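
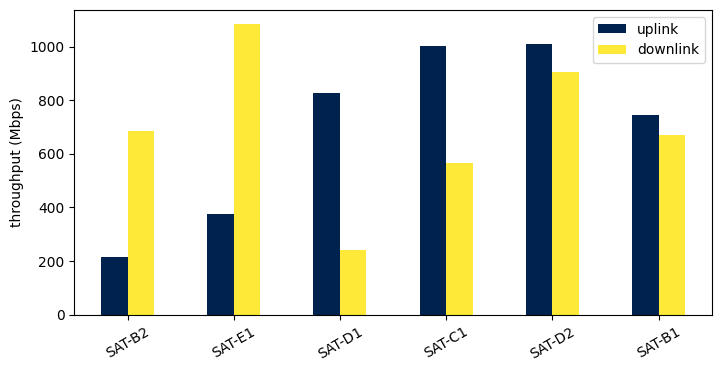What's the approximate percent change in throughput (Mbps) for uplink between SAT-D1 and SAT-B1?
≈ -12.5%

SAT-D1 ≈ 800, SAT-B1 ≈ 700; (700 − 800) / 800 ≈ -12.5%.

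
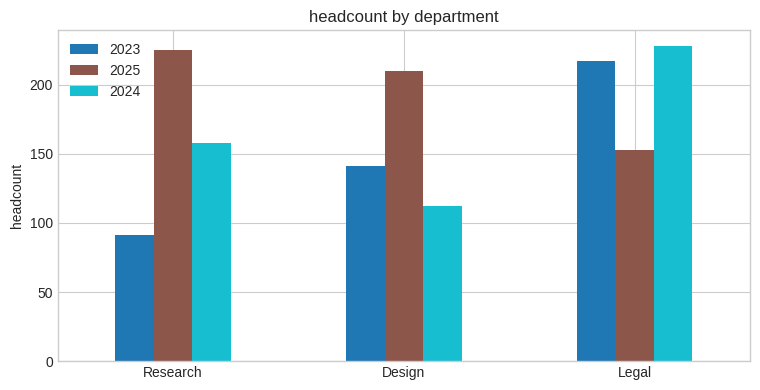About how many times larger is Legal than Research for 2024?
≈ 1.38×

Legal ≈ 220, Research ≈ 160; 220/160 ≈ 1.38.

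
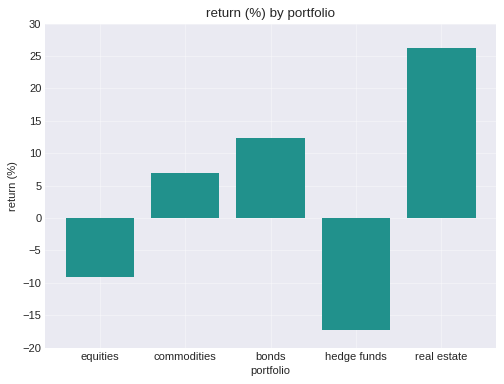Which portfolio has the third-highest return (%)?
Top 4: real estate ≈ 25, bonds ≈ 10, commodities ≈ 5, equities ≈ -10.

commodities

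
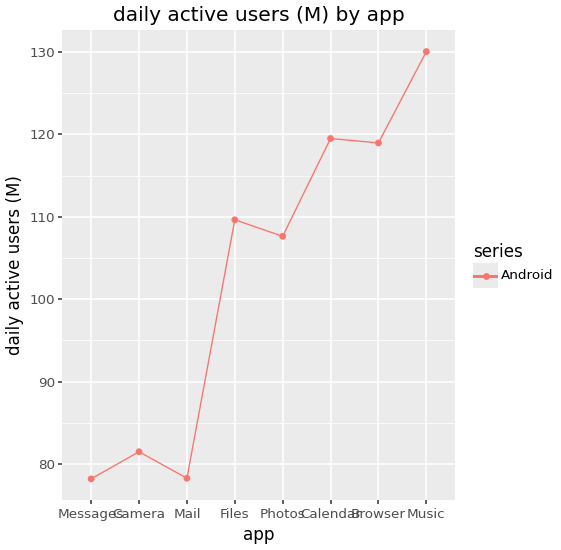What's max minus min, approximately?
Max Music ≈ 130, min Messages ≈ 80; range ≈ 50.

≈ 50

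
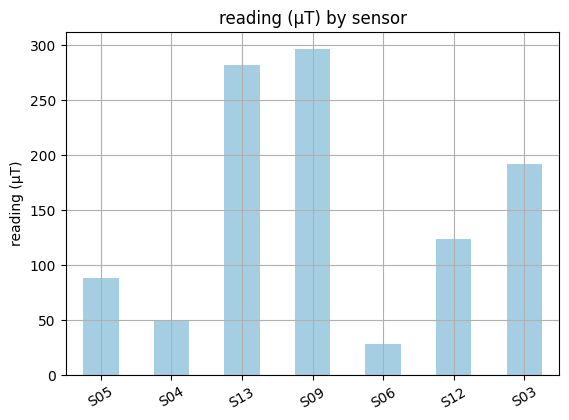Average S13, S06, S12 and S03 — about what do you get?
≈ 156

(275 + 25 + 125 + 200) / 4 ≈ 156.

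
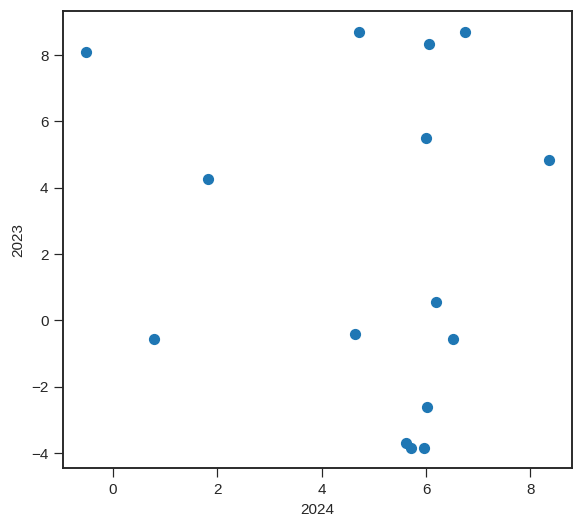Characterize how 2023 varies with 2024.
Points are roughly uncorrelated; weak (|r| ≈ 0.1).

no clear correlation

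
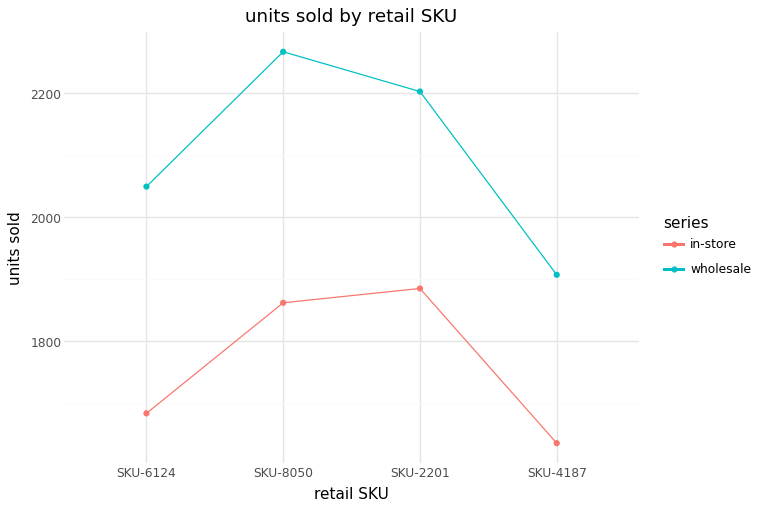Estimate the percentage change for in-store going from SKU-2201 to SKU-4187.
≈ -15.8%

SKU-2201 ≈ 1900, SKU-4187 ≈ 1600; (1600 − 1900) / 1900 ≈ -15.8%.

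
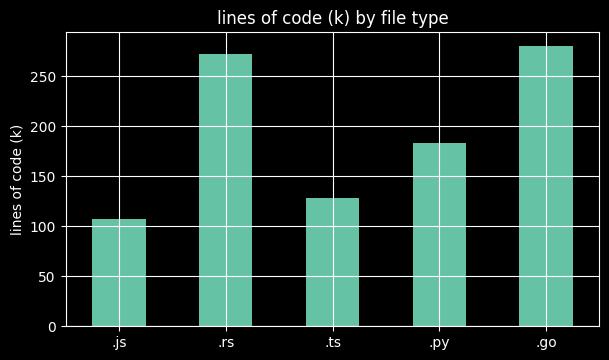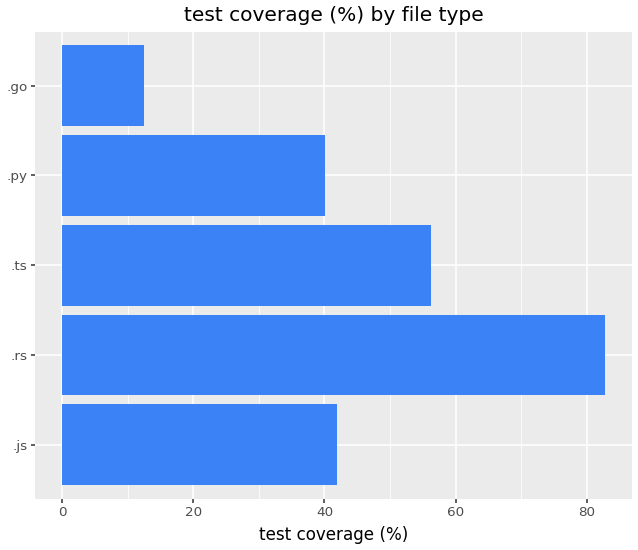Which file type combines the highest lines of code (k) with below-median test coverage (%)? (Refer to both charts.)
.go

Chart 2 median test coverage (%) ≈ 40; below-median file types: .py, .go. Among those, .go has the highest lines of code (k) (≈ 300).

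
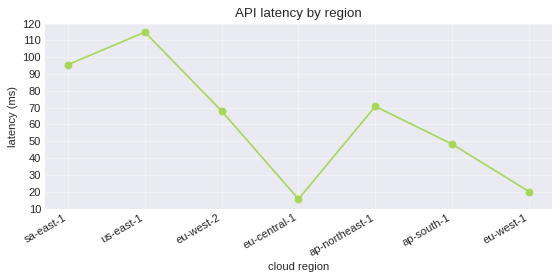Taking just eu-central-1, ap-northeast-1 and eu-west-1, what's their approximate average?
≈ 37

(20 + 70 + 20) / 3 ≈ 37.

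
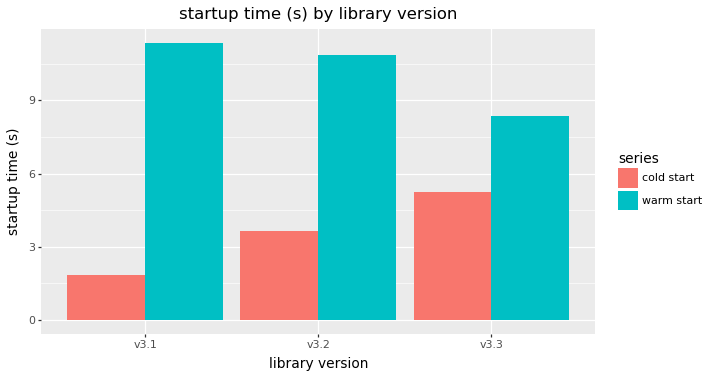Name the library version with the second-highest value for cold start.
v3.2

Top 3 for cold start: v3.3 ≈ 5, v3.2 ≈ 4, v3.1 ≈ 2.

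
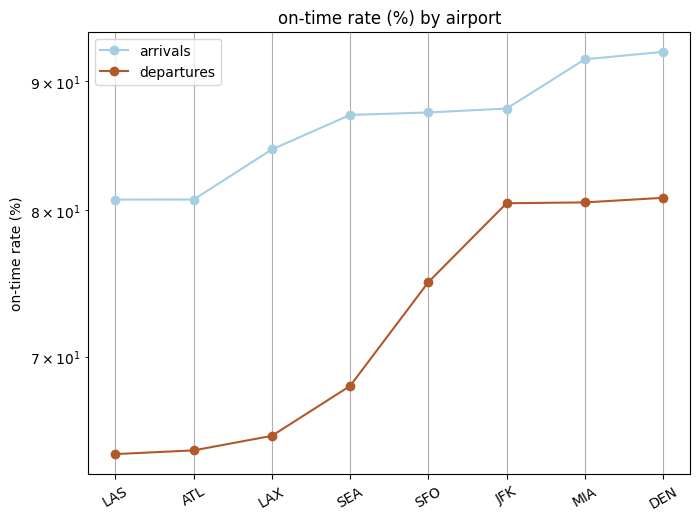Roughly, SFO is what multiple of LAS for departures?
≈ 1.15×

SFO ≈ 75, LAS ≈ 65; 75/65 ≈ 1.15.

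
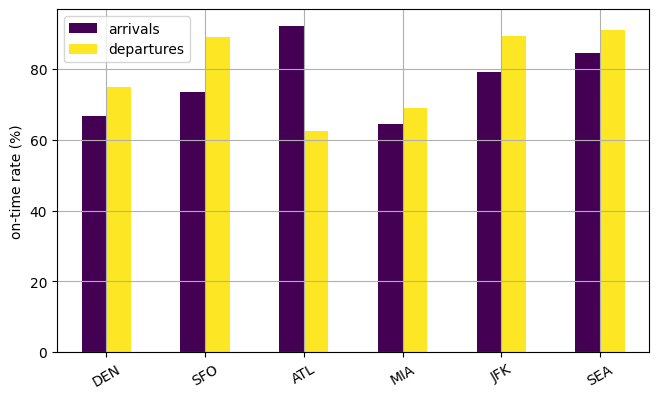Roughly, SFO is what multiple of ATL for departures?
≈ 1.5×

SFO ≈ 90, ATL ≈ 60; 90/60 ≈ 1.5.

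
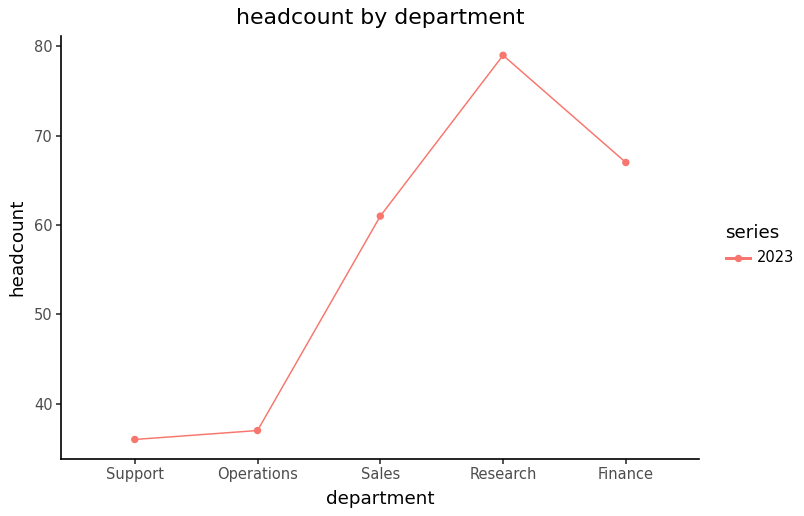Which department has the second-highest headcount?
Top 3: Research ≈ 80, Finance ≈ 65, Sales ≈ 60.

Finance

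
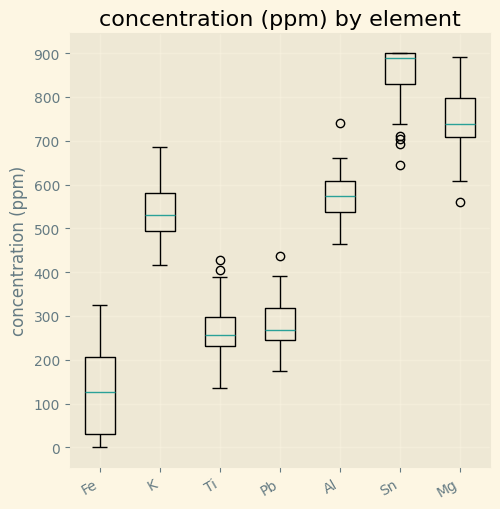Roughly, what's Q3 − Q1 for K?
Q3 ≈ 600, Q1 ≈ 500; IQR ≈ 100.

≈ 100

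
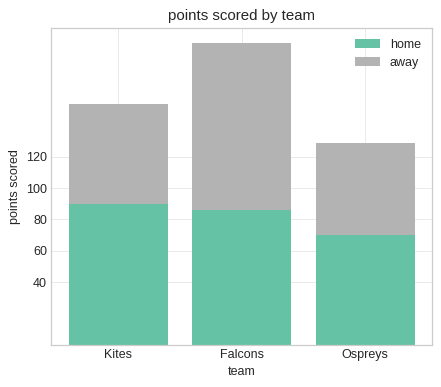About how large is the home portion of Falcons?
≈ 80

home top ≈ 80, bottom ≈ 0; segment ≈ 80.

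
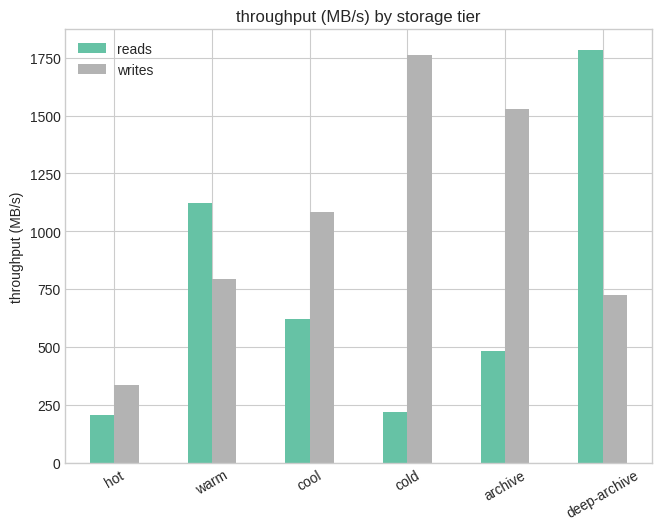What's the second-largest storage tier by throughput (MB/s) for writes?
Top 3 for writes: cold ≈ 1800, archive ≈ 1600, cool ≈ 1000.

archive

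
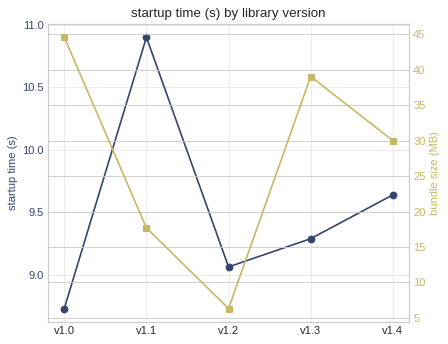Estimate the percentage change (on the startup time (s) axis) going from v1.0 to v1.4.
≈ +9.1%

v1.0 ≈ 8.8, v1.4 ≈ 9.6; (9.6 − 8.8) / 8.8 ≈ +9.1%.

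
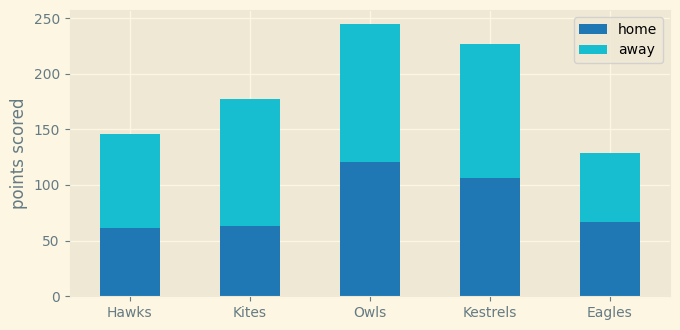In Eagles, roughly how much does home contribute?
home top ≈ 75, bottom ≈ 0; segment ≈ 75.

≈ 75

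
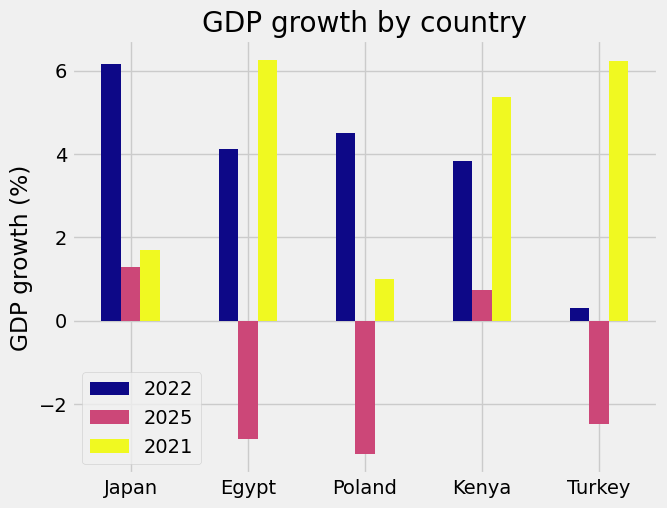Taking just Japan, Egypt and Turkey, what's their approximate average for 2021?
≈ 5

(2 + 6 + 6) / 3 ≈ 5.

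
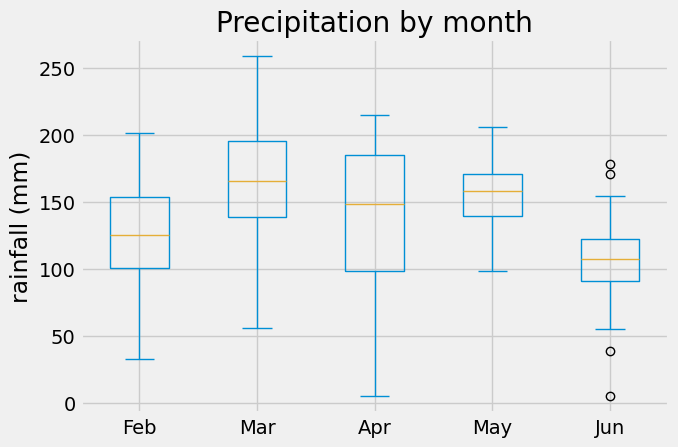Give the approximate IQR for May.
Q3 ≈ 170, Q1 ≈ 140; IQR ≈ 30.

≈ 30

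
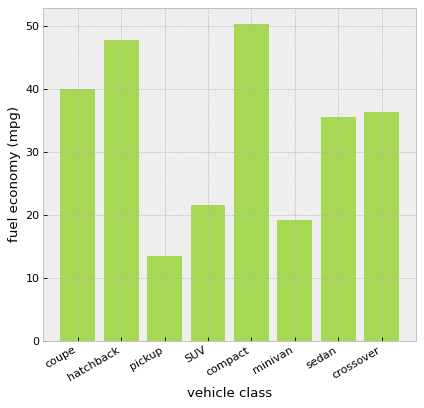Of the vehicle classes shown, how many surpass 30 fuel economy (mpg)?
5

Above 30: coupe, hatchback, compact, sedan, crossover.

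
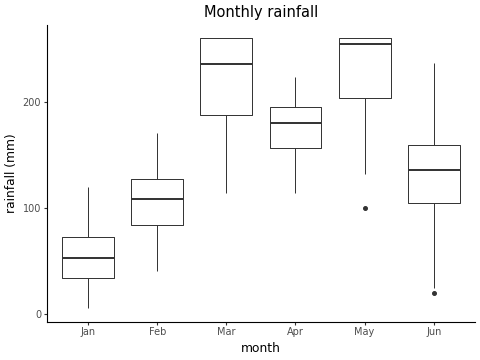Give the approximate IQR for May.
≈ 60

Q3 ≈ 260, Q1 ≈ 200; IQR ≈ 60.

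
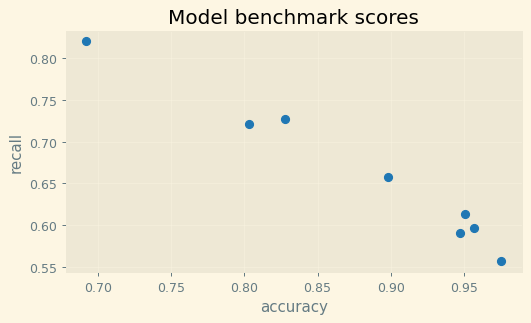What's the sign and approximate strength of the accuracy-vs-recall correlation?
Points are negatively correlated; strong (|r| ≈ 1.0).

negative, strong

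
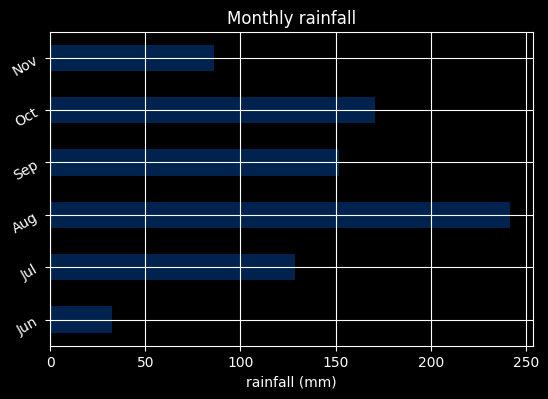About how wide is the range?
Max Aug ≈ 250, min Jun ≈ 25; range ≈ 225.

≈ 225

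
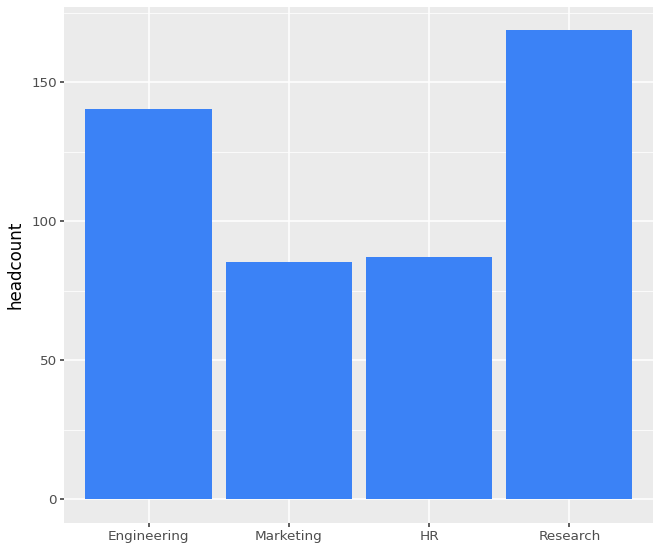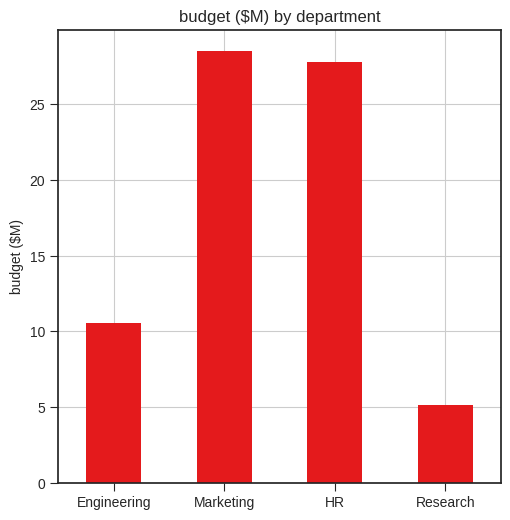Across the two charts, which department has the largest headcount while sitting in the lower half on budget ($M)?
Chart 2 median budget ($M) ≈ 20; below-median departments: Engineering, Research. Among those, Research has the highest headcount (≈ 160).

Research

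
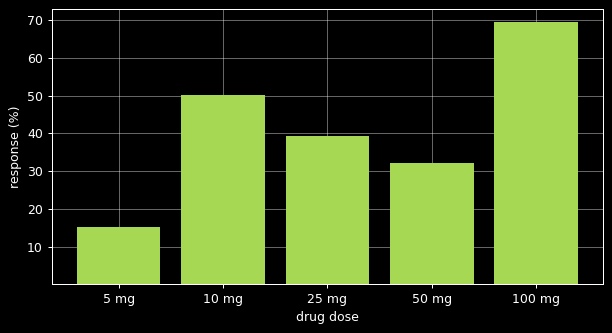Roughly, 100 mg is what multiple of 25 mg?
≈ 1.75×

100 mg ≈ 70, 25 mg ≈ 40; 70/40 ≈ 1.75.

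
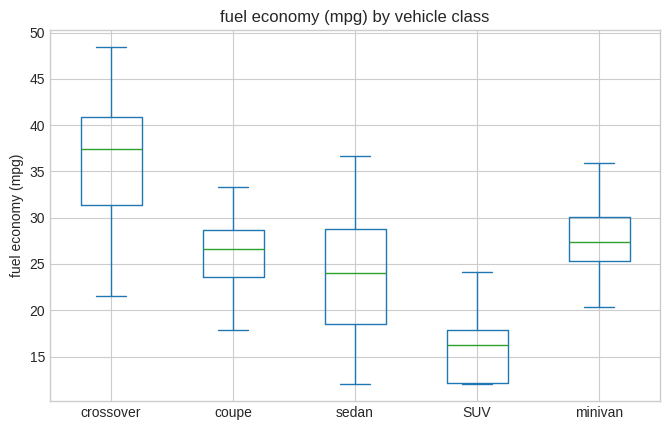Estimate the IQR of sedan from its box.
≈ 10

Q3 ≈ 28, Q1 ≈ 18; IQR ≈ 10.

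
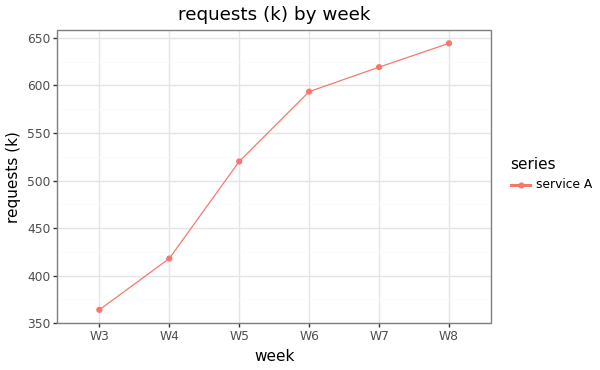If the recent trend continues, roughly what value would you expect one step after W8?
≈ 675

Last three: 600, 625, 650 → slope ≈ 25/step → next ≈ 675.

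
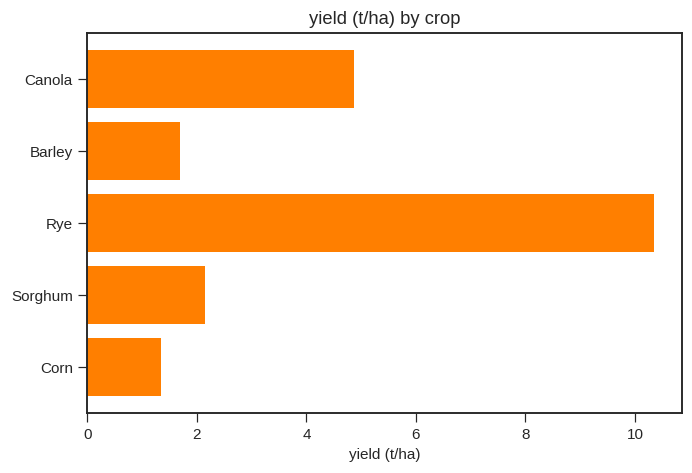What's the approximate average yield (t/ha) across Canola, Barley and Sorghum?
≈ 3

(5 + 2 + 2) / 3 ≈ 3.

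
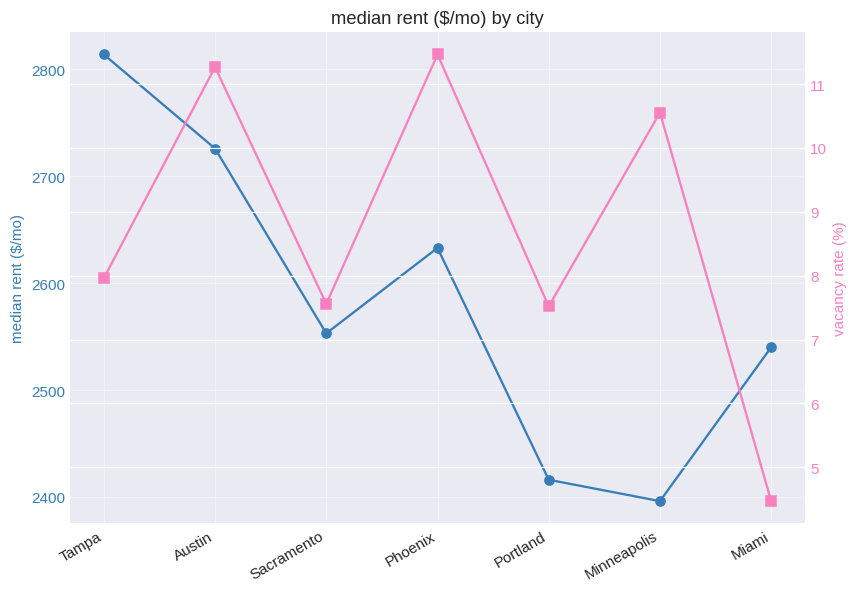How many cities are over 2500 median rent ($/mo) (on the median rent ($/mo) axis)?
Above 2500: Tampa, Austin, Sacramento, Phoenix, Miami.

5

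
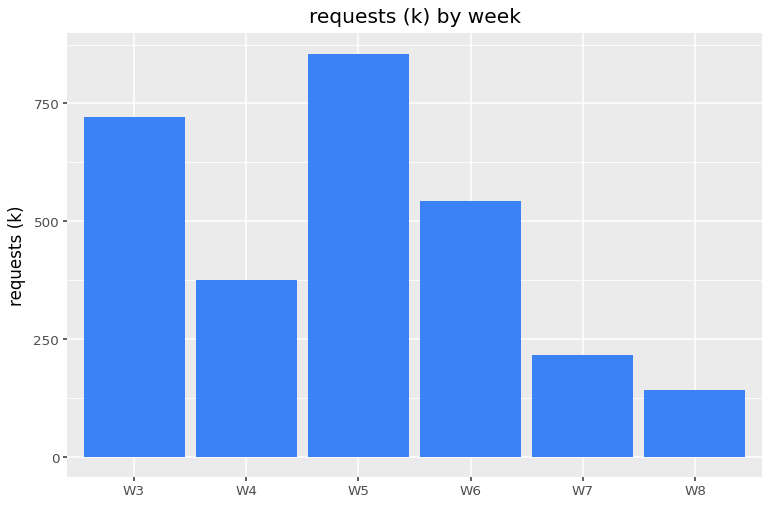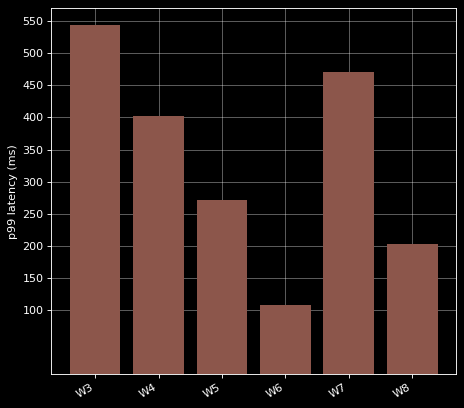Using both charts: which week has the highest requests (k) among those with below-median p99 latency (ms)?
Chart 2 median p99 latency (ms) ≈ 350; below-median weeks: W5, W6, W8. Among those, W5 has the highest requests (k) (≈ 900).

W5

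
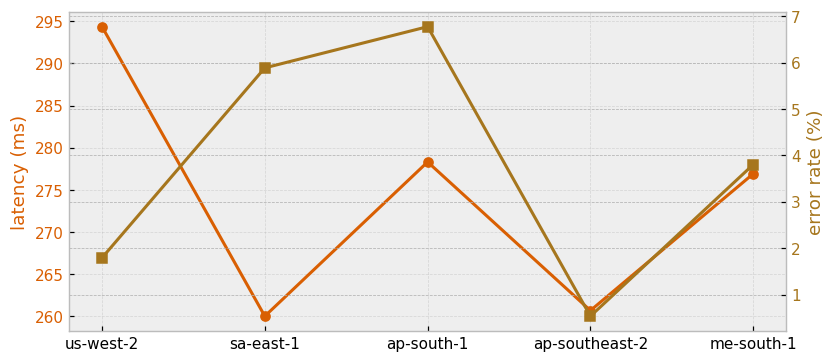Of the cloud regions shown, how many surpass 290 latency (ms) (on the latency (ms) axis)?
Above 290: us-west-2.

1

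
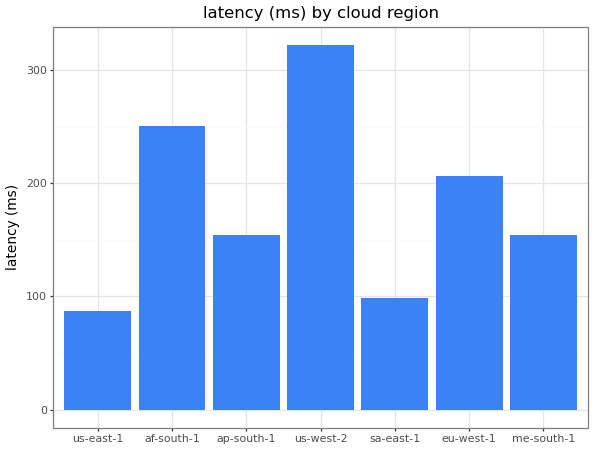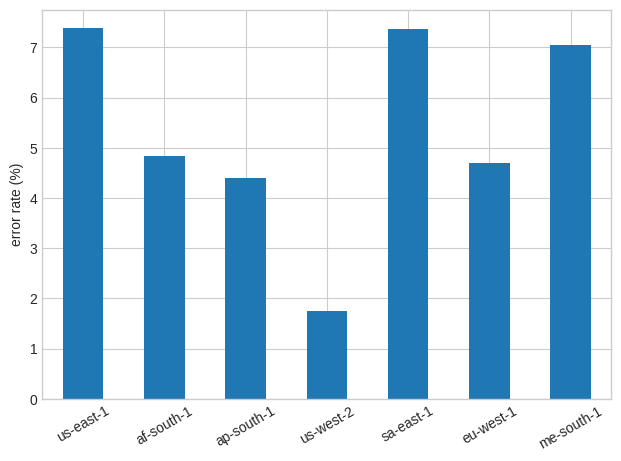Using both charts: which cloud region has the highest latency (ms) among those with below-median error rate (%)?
us-west-2

Chart 2 median error rate (%) ≈ 5; below-median cloud regions: ap-south-1, us-west-2, eu-west-1. Among those, us-west-2 has the highest latency (ms) (≈ 300).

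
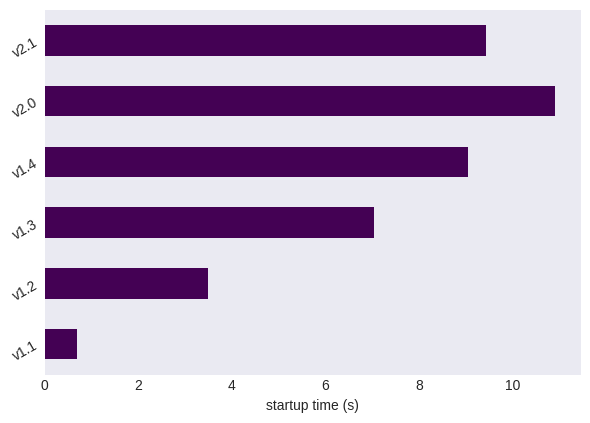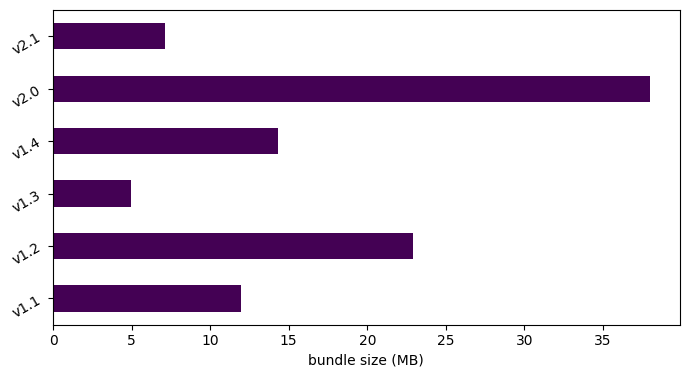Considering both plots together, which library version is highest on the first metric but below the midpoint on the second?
v2.1

Chart 2 median bundle size (MB) ≈ 15; below-median library versions: v1.1, v1.3, v2.1. Among those, v2.1 has the highest startup time (s) (≈ 10).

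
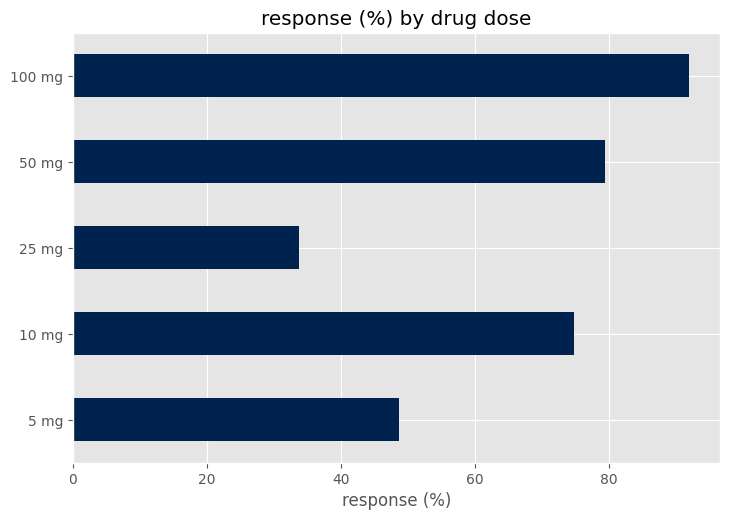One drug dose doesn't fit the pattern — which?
25 mg

25 mg ≈ 30; the rest sit between ≈ 50 and ≈ 90.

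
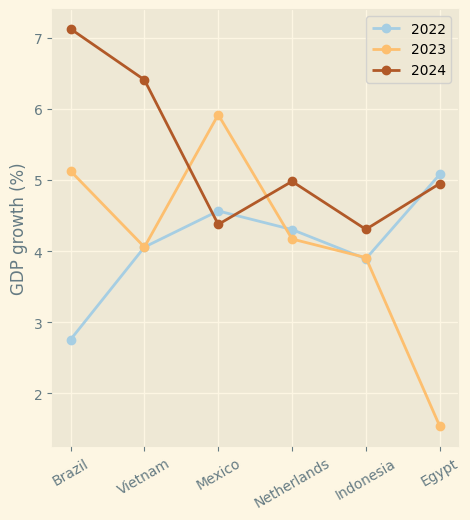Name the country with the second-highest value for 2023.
Brazil

Top 3 for 2023: Mexico ≈ 6.0, Brazil ≈ 5.0, Netherlands ≈ 4.0.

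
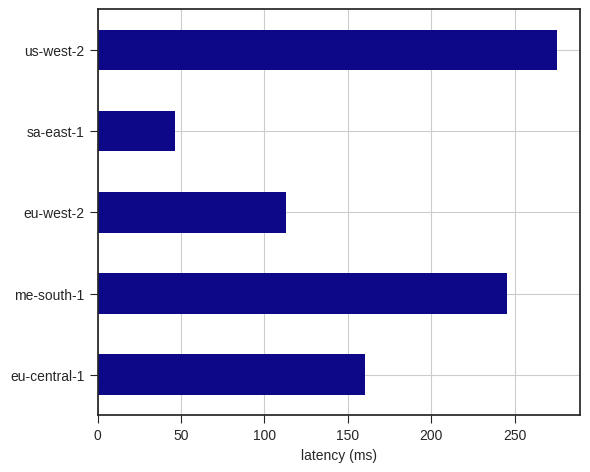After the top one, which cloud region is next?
Top 3: us-west-2 ≈ 275, me-south-1 ≈ 250, eu-central-1 ≈ 150.

me-south-1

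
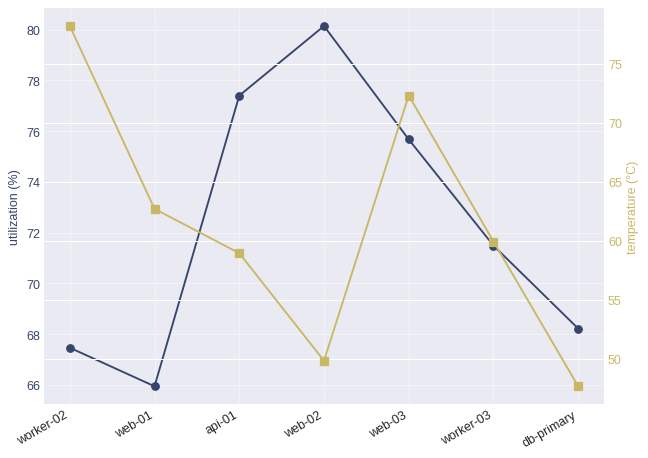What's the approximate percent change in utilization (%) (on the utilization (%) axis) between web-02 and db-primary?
≈ -15%

web-02 ≈ 80, db-primary ≈ 68; (68 − 80) / 80 ≈ -15%.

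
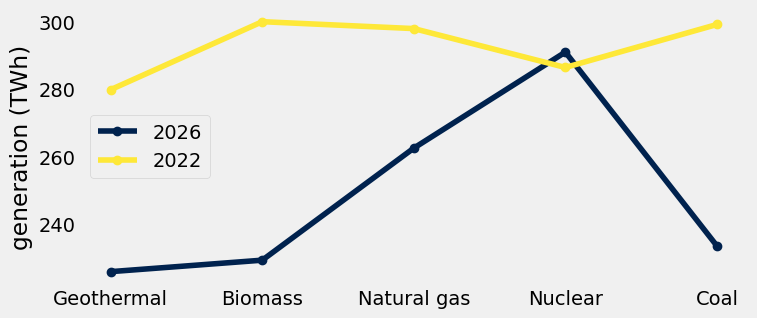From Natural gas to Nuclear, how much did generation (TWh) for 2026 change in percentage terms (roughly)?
≈ +11.5%

Natural gas ≈ 260, Nuclear ≈ 290; (290 − 260) / 260 ≈ +11.5%.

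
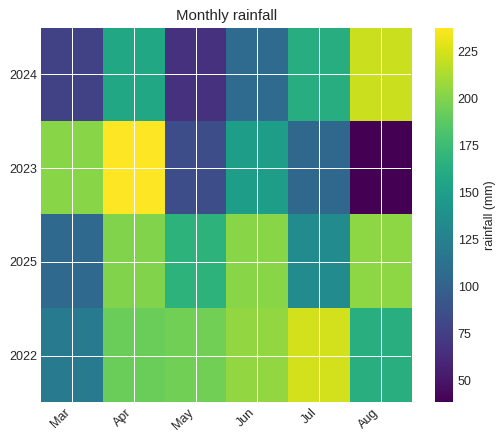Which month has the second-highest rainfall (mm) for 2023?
Top 3 for 2023: Apr ≈ 240, Mar ≈ 200, Jun ≈ 140.

Mar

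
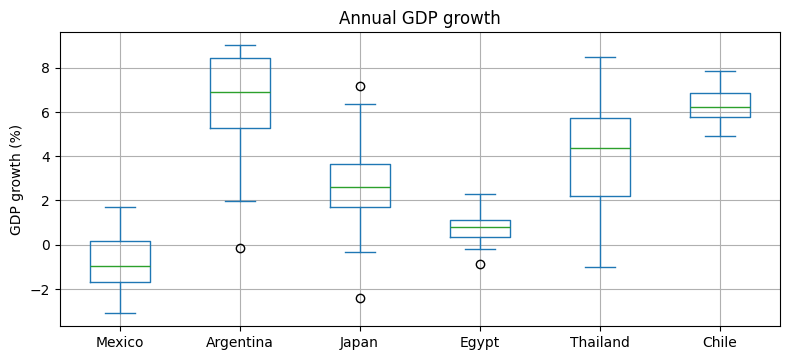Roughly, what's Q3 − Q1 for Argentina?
Q3 ≈ 8, Q1 ≈ 5; IQR ≈ 3.

≈ 3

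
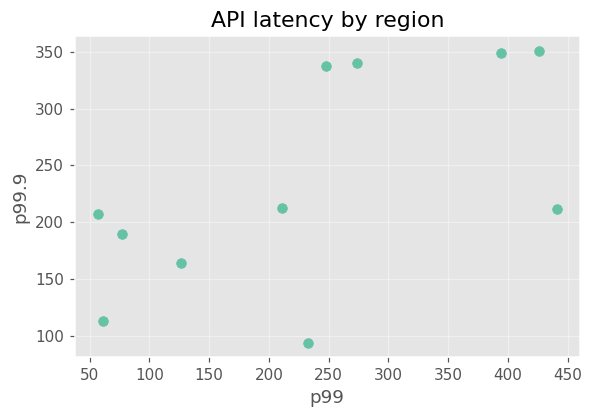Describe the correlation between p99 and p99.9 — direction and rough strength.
Points are positively correlated; moderate (|r| ≈ 0.6).

positive, moderate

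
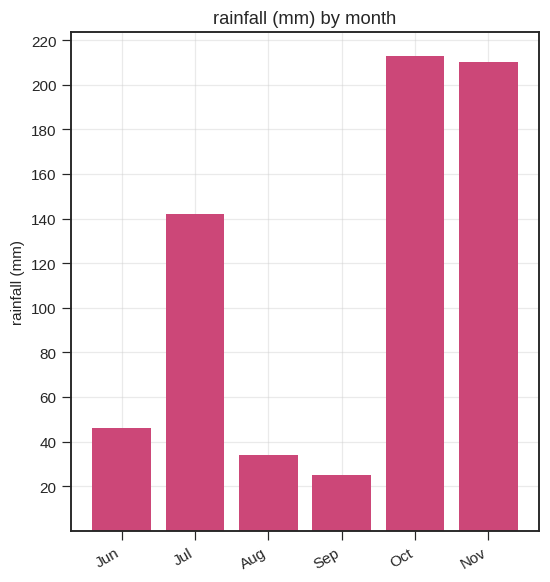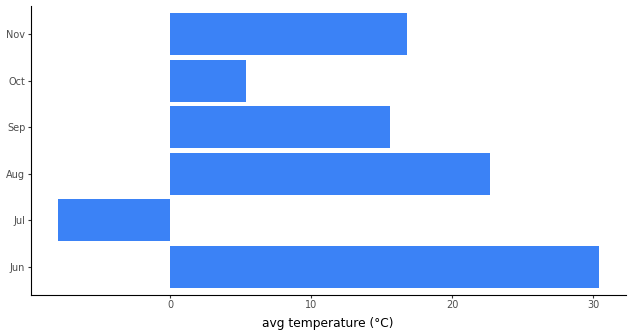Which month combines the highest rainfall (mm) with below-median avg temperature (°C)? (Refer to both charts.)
Chart 2 median avg temperature (°C) ≈ 15; below-median months: Jul, Sep, Oct. Among those, Oct has the highest rainfall (mm) (≈ 220).

Oct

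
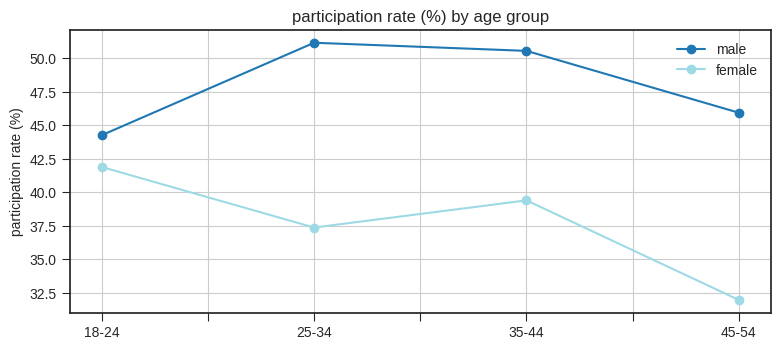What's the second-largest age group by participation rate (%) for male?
Top 3 for male: 25-34 ≈ 52, 35-44 ≈ 50, 45-54 ≈ 46.

35-44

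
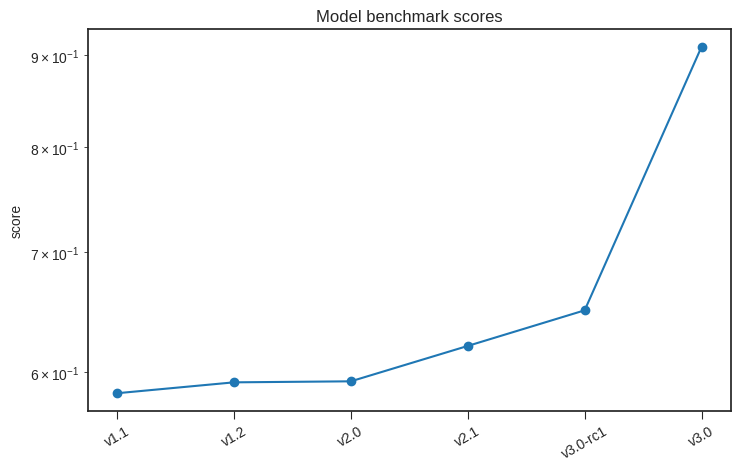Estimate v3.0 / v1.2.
≈ 1.5×

v3.0 ≈ 0.90, v1.2 ≈ 0.60; 0.90/0.60 ≈ 1.5.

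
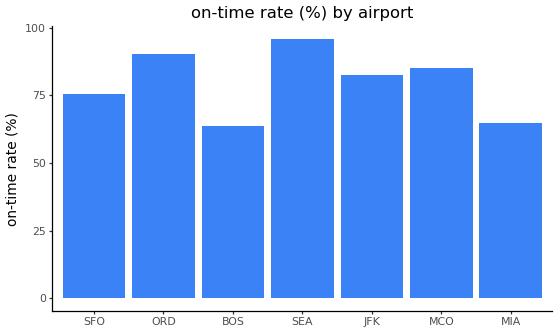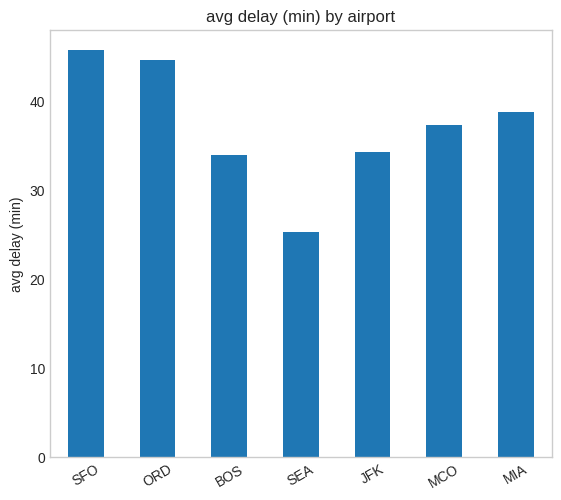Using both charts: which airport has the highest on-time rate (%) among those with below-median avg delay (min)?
Chart 2 median avg delay (min) ≈ 35; below-median airports: BOS, SEA, JFK. Among those, SEA has the highest on-time rate (%) (≈ 100).

SEA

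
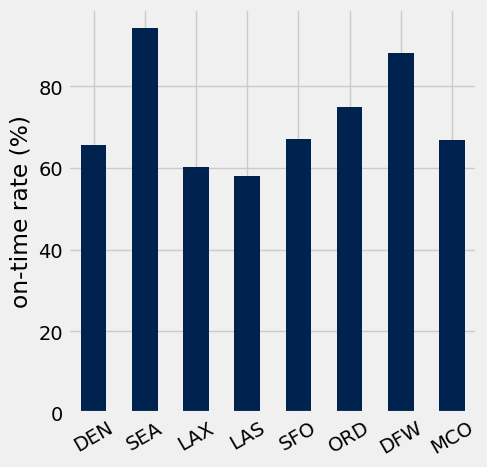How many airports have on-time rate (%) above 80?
Above 80: SEA, DFW.

2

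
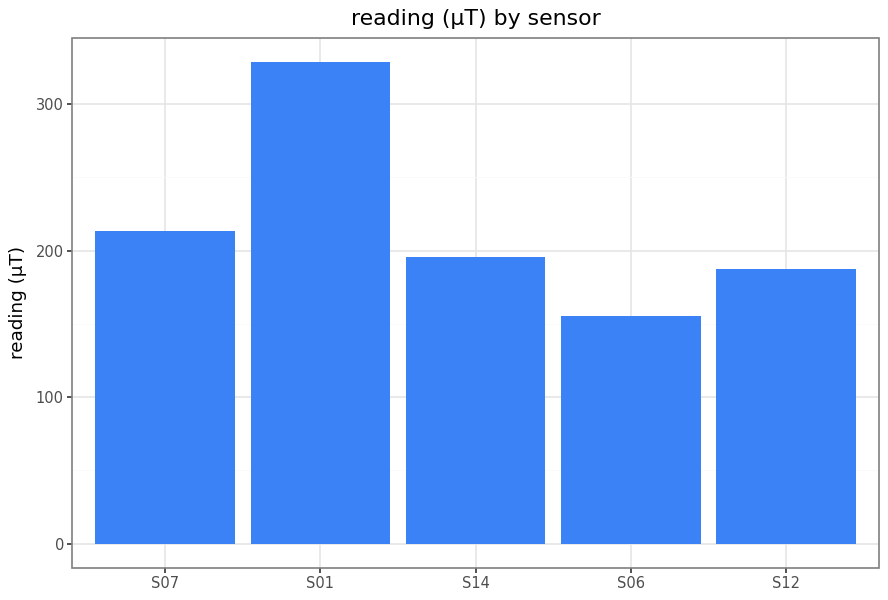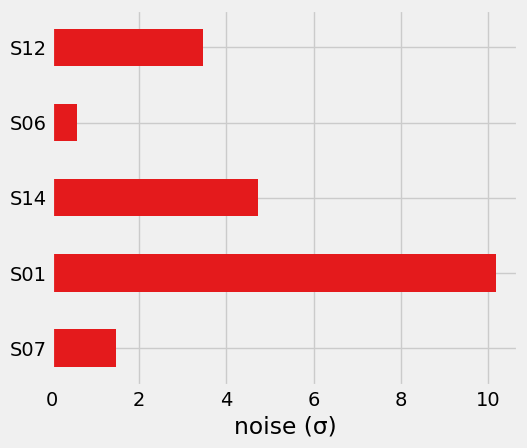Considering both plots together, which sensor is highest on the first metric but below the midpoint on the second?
Chart 2 median noise (σ) ≈ 3; below-median sensors: S07, S06. Among those, S07 has the highest reading (µT) (≈ 200).

S07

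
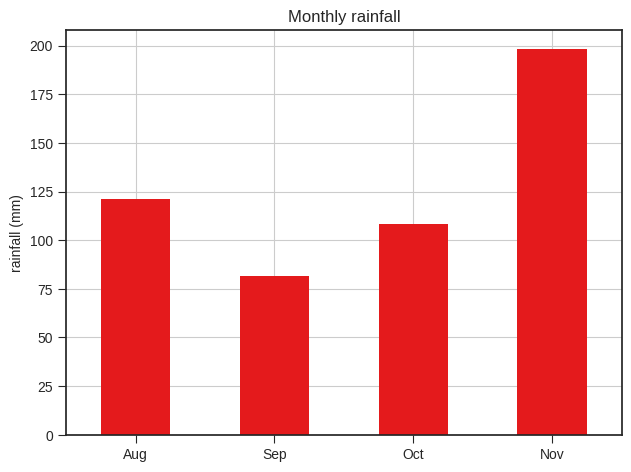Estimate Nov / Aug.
≈ 1.67×

Nov ≈ 200, Aug ≈ 120; 200/120 ≈ 1.67.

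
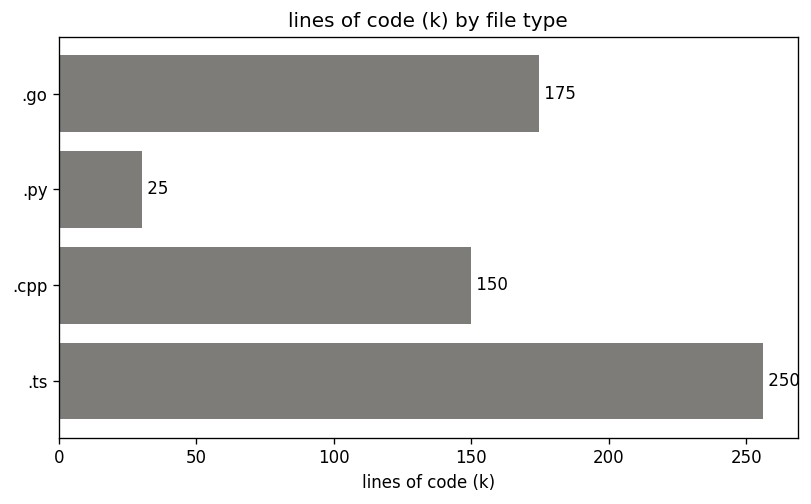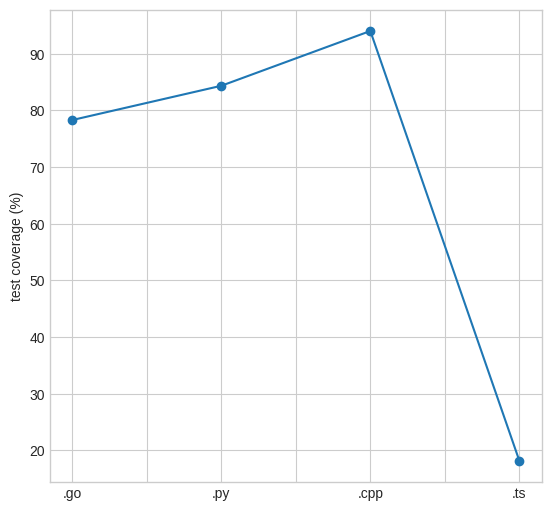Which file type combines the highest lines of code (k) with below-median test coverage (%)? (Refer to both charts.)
Chart 2 median test coverage (%) ≈ 80; below-median file types: .go, .ts. Among those, .ts has the highest lines of code (k) (≈ 250).

.ts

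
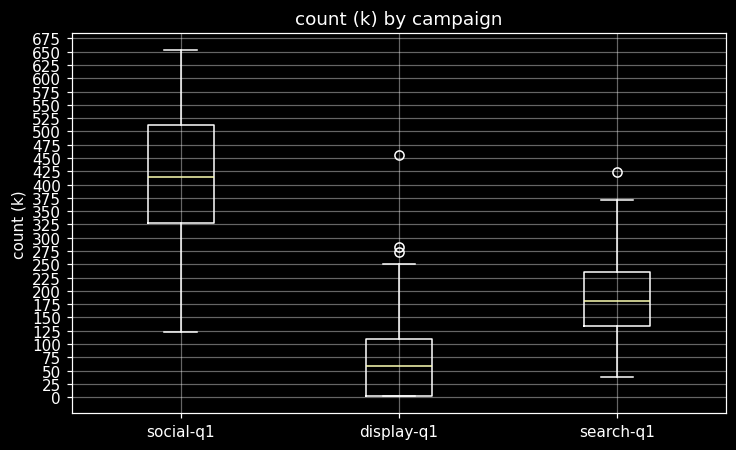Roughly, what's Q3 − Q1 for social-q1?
≈ 200

Q3 ≈ 525, Q1 ≈ 325; IQR ≈ 200.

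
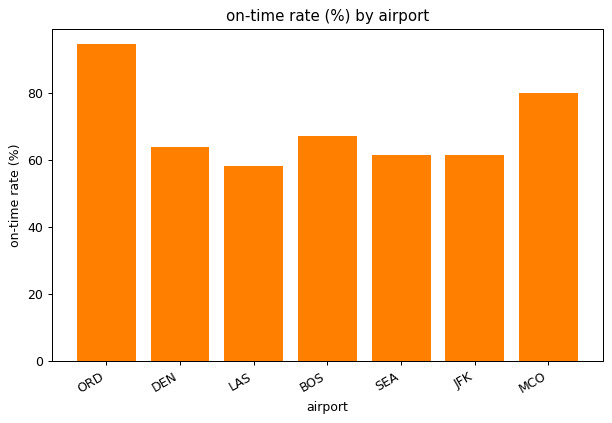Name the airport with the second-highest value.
Top 3: ORD ≈ 90, MCO ≈ 80, BOS ≈ 70.

MCO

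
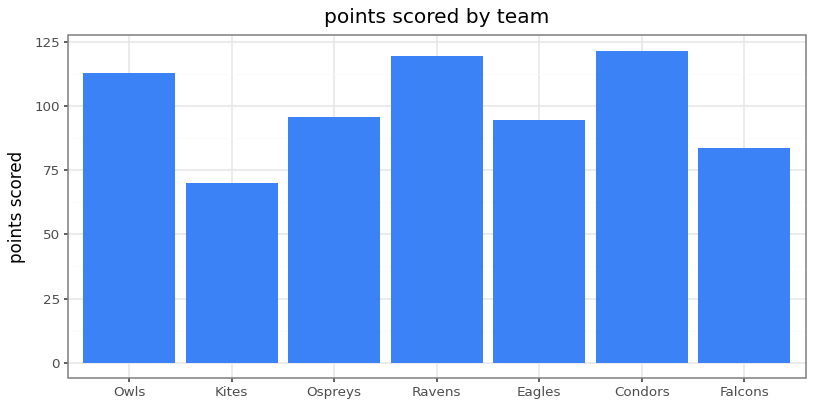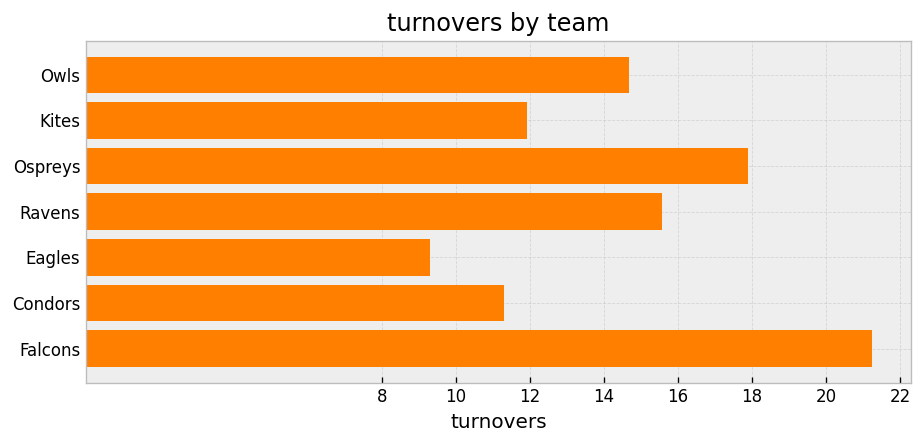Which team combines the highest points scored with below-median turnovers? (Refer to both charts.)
Condors

Chart 2 median turnovers ≈ 14; below-median teams: Kites, Eagles, Condors. Among those, Condors has the highest points scored (≈ 120).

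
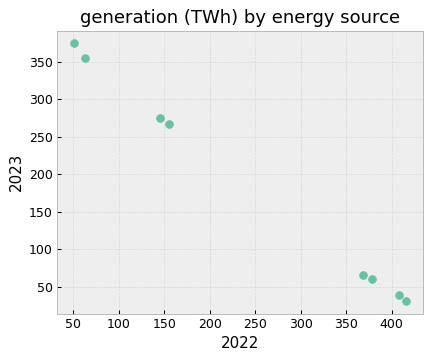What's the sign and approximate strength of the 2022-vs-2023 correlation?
negative, strong

Points are negatively correlated; strong (|r| ≈ 1.0).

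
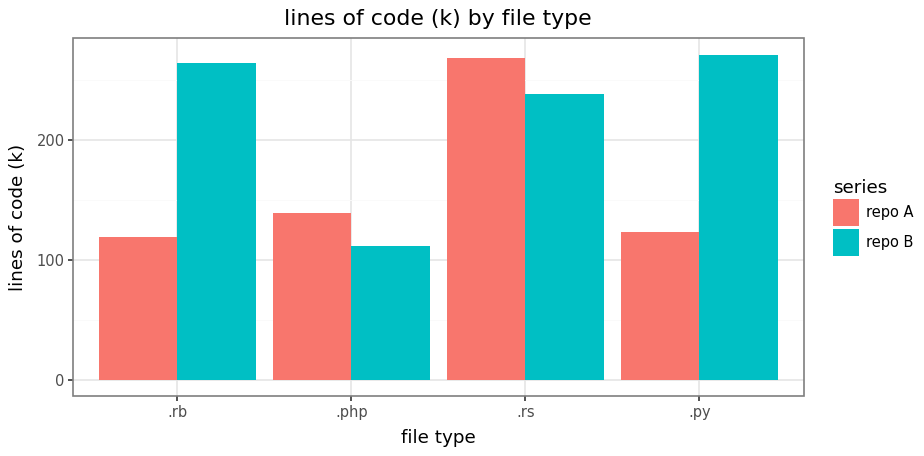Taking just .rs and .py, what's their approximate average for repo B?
(250 + 275) / 2 ≈ 262.

≈ 262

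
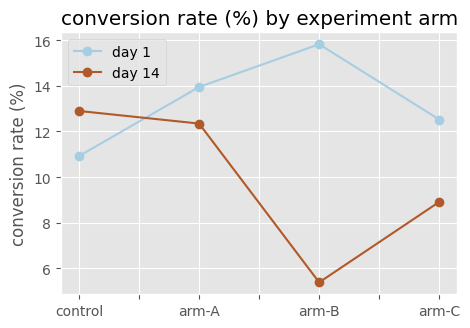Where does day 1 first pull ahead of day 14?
arm-A

control: day 1 ≈ 11 vs day 14 ≈ 13 (not yet); arm-A: day 1 ≈ 14 vs day 14 ≈ 12 (first crossover).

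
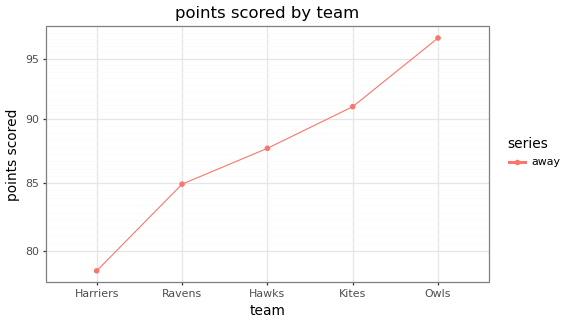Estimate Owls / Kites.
≈ 1.04×

Owls ≈ 96, Kites ≈ 92; 96/92 ≈ 1.04.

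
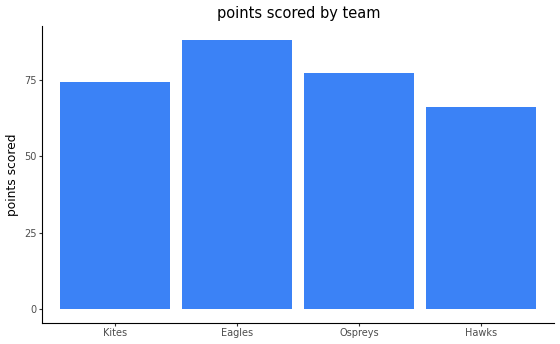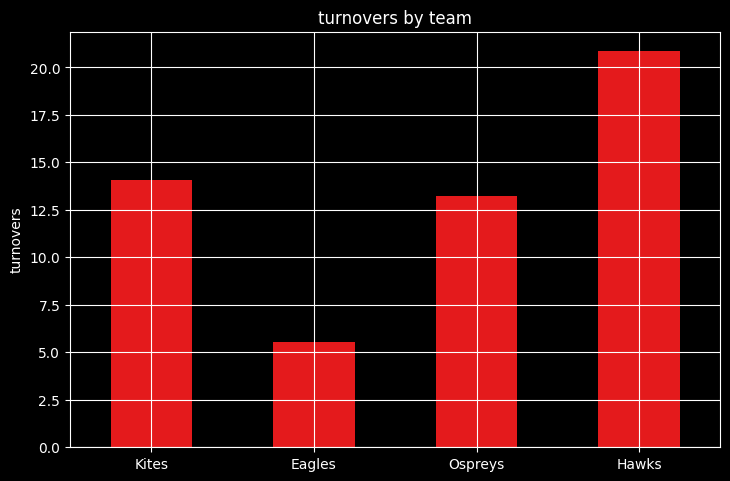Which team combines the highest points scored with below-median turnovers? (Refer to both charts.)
Eagles

Chart 2 median turnovers ≈ 14; below-median teams: Eagles, Ospreys. Among those, Eagles has the highest points scored (≈ 90).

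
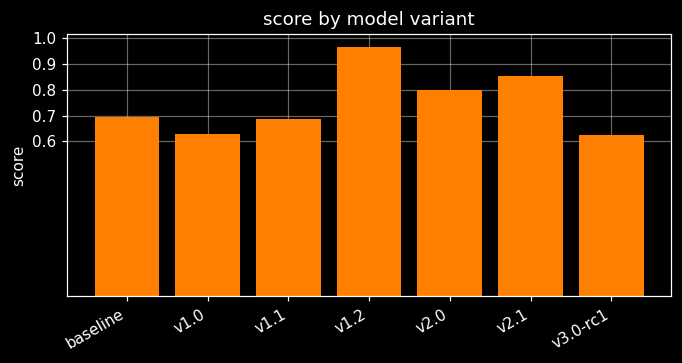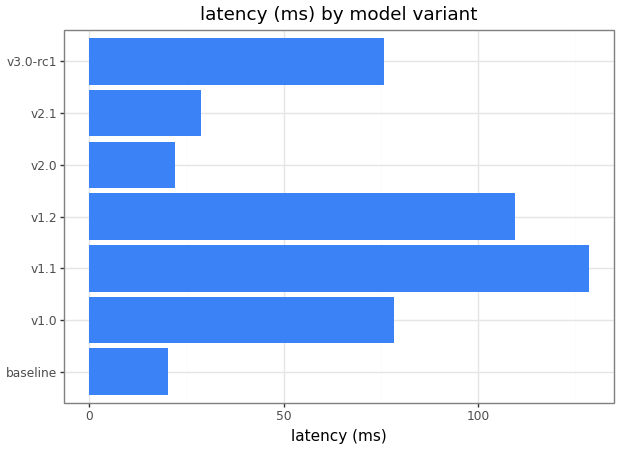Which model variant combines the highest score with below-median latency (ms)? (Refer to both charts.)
v2.1

Chart 2 median latency (ms) ≈ 80; below-median model variants: baseline, v2.0, v2.1. Among those, v2.1 has the highest score (≈ 0.9).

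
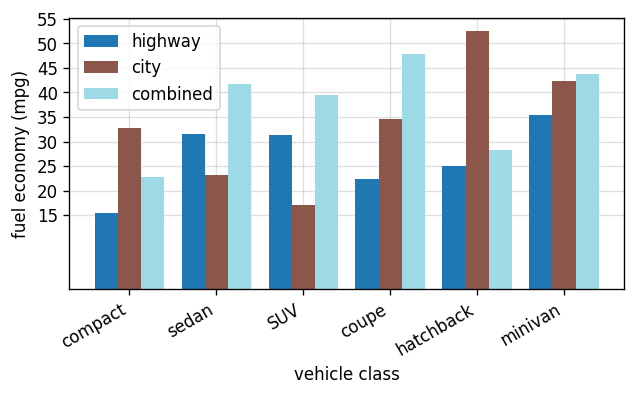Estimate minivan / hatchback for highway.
minivan ≈ 35, hatchback ≈ 25; 35/25 ≈ 1.4.

≈ 1.4×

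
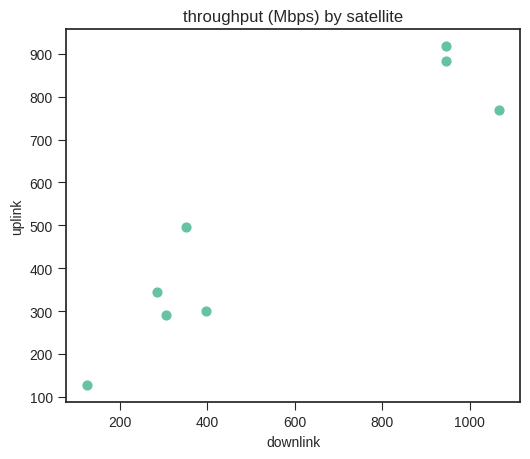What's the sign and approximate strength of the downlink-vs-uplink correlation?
Points are positively correlated; strong (|r| ≈ 0.9).

positive, strong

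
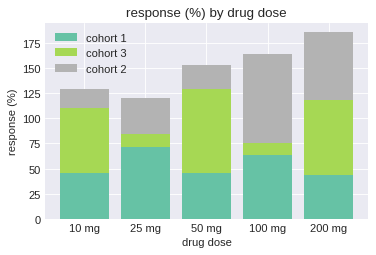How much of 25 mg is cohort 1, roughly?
≈ 80

cohort 1 top ≈ 80, bottom ≈ 0; segment ≈ 80.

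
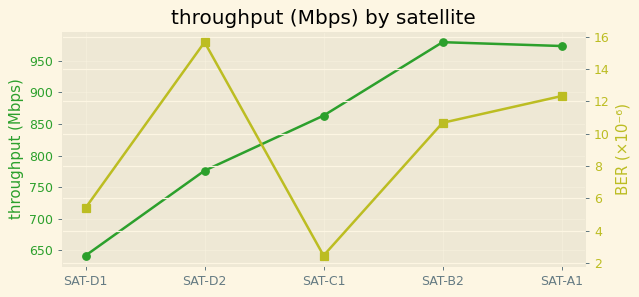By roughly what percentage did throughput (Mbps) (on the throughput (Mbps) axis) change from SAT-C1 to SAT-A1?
≈ +11.8%

SAT-C1 ≈ 850, SAT-A1 ≈ 950; (950 − 850) / 850 ≈ +11.8%.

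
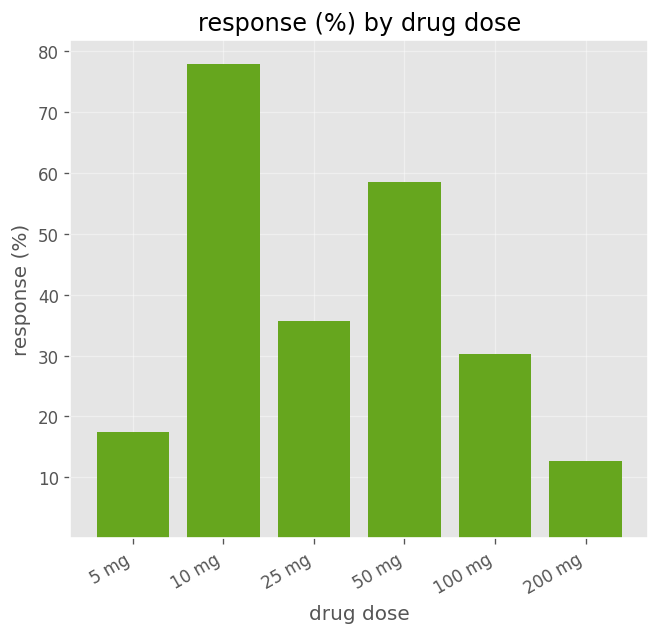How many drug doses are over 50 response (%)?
2

Above 50: 10 mg, 50 mg.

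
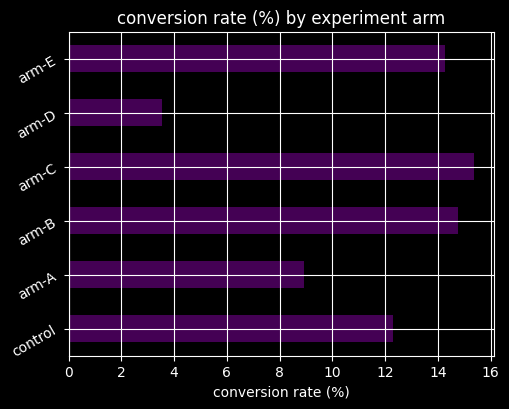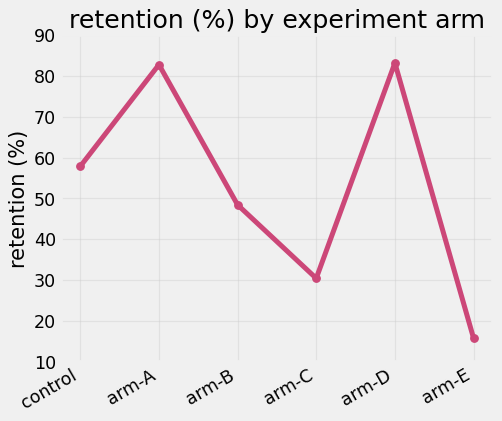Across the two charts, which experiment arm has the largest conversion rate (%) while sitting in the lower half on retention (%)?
arm-C

Chart 2 median retention (%) ≈ 50; below-median experiment arms: arm-B, arm-C, arm-E. Among those, arm-C has the highest conversion rate (%) (≈ 16).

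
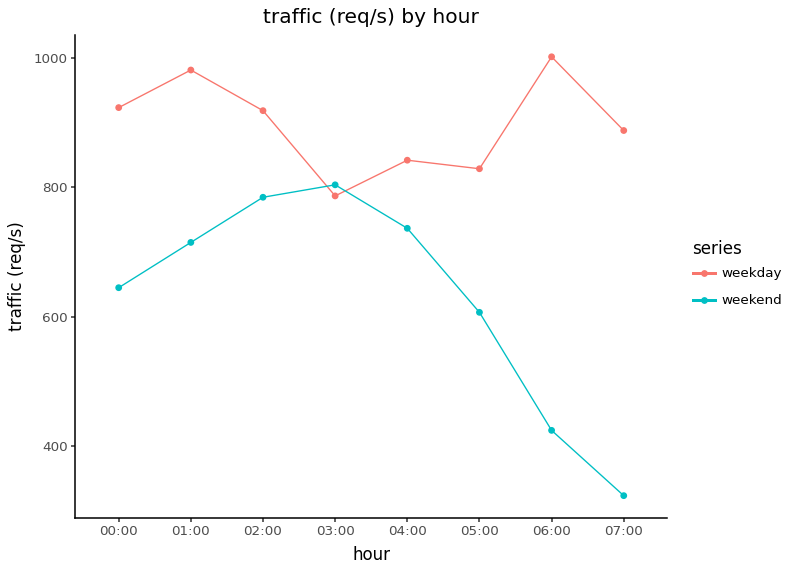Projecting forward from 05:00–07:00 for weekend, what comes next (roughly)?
≈ 150

Last three: 600, 400, 300 → slope ≈ -150/step → next ≈ 150.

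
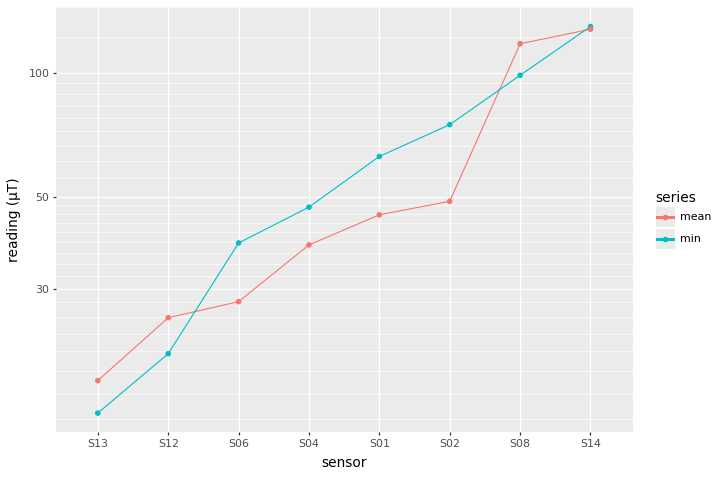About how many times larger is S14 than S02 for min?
≈ 1.62×

S14 ≈ 130, S02 ≈ 80; 130/80 ≈ 1.62.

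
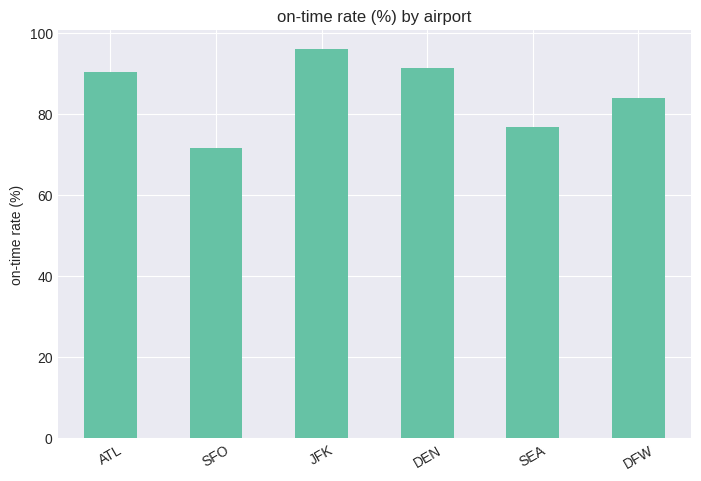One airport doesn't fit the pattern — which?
SFO

SFO ≈ 70; the rest sit between ≈ 80 and ≈ 100.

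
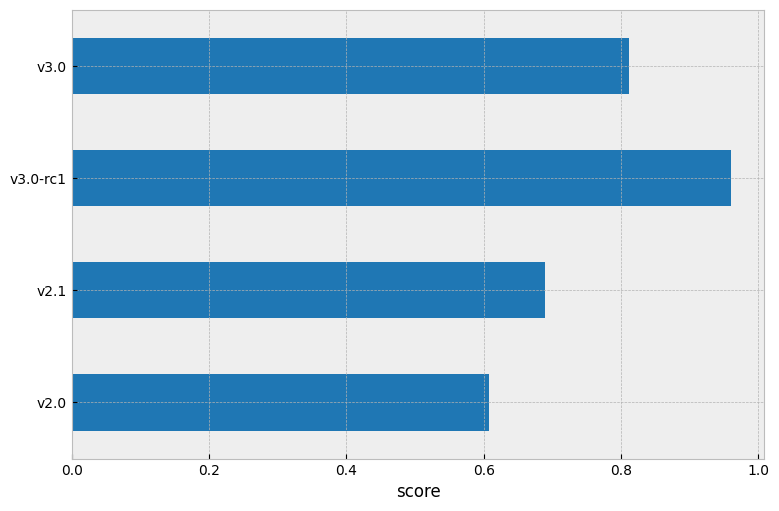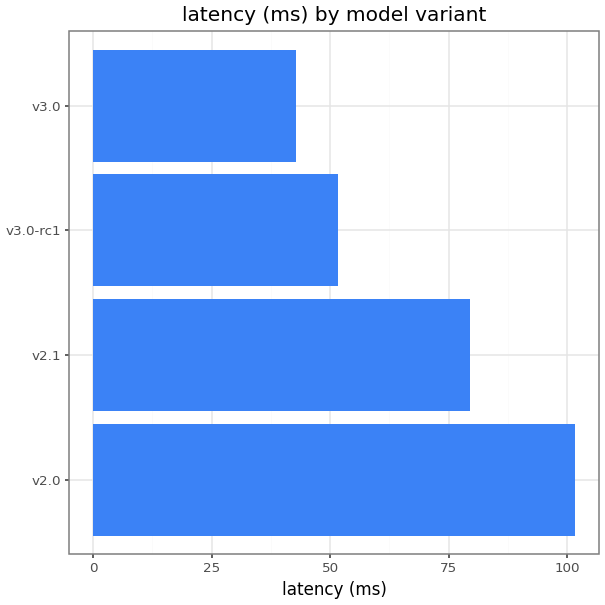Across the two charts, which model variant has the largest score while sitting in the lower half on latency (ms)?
Chart 2 median latency (ms) ≈ 70; below-median model variants: v3.0-rc1, v3.0. Among those, v3.0-rc1 has the highest score (≈ 1).

v3.0-rc1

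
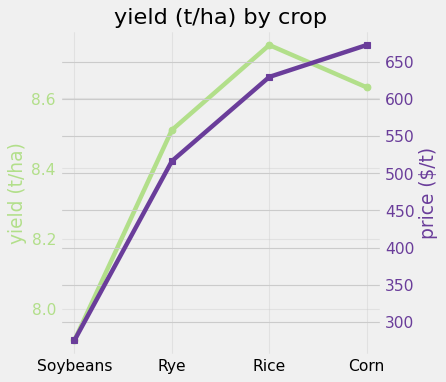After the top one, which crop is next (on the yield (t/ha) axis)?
Corn

Top 3 (on the yield (t/ha) axis): Rice ≈ 8.8, Corn ≈ 8.6, Rye ≈ 8.5.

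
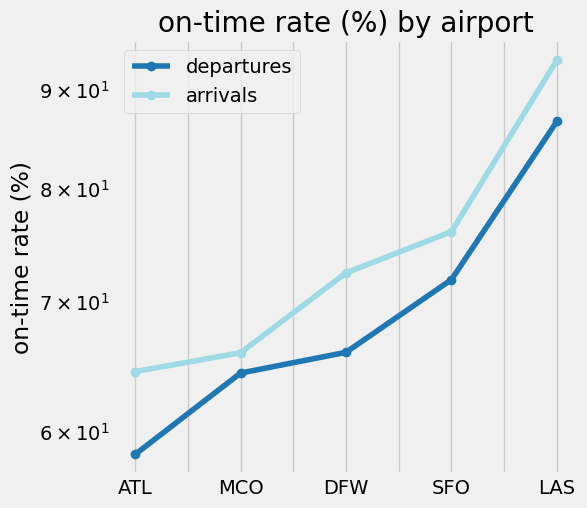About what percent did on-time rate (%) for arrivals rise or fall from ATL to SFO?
≈ +15.4%

ATL ≈ 65, SFO ≈ 75; (75 − 65) / 65 ≈ +15.4%.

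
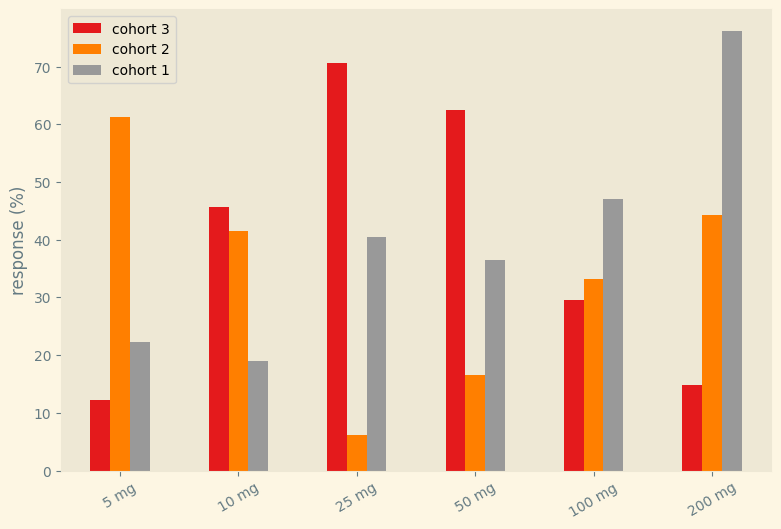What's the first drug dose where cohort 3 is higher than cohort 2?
5 mg: cohort 3 ≈ 10 vs cohort 2 ≈ 60 (not yet); 10 mg: cohort 3 ≈ 50 vs cohort 2 ≈ 40 (first crossover).

10 mg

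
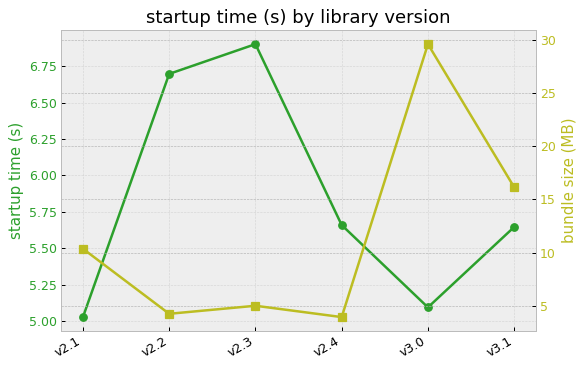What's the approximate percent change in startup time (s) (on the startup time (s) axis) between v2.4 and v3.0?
≈ -10.7%

v2.4 ≈ 5.6, v3.0 ≈ 5.0; (5.0 − 5.6) / 5.6 ≈ -10.7%.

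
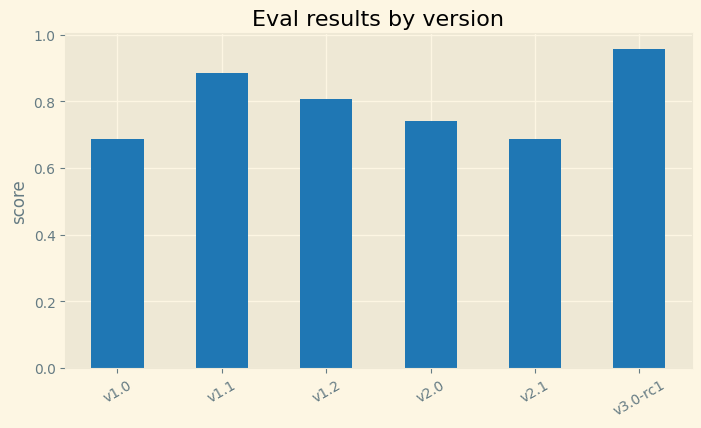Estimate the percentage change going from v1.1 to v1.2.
v1.1 ≈ 0.9, v1.2 ≈ 0.8; (0.8 − 0.9) / 0.9 ≈ -11.1%.

≈ -11.1%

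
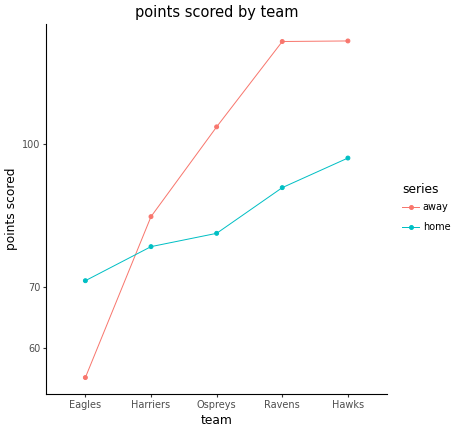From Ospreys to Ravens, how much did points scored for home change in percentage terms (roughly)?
≈ +12.5%

Ospreys ≈ 80, Ravens ≈ 90; (90 − 80) / 80 ≈ +12.5%.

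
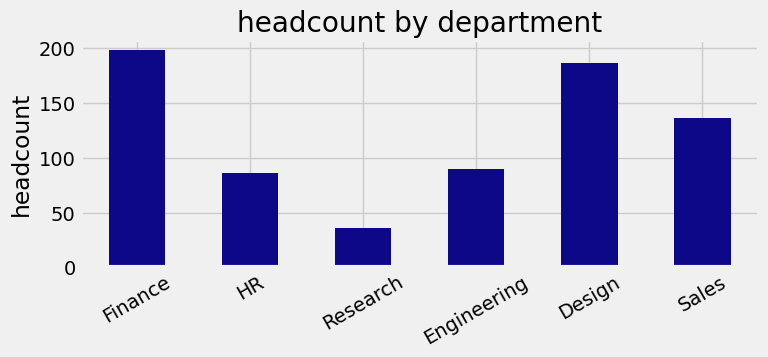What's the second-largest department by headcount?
Top 3: Finance ≈ 200, Design ≈ 180, Sales ≈ 140.

Design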